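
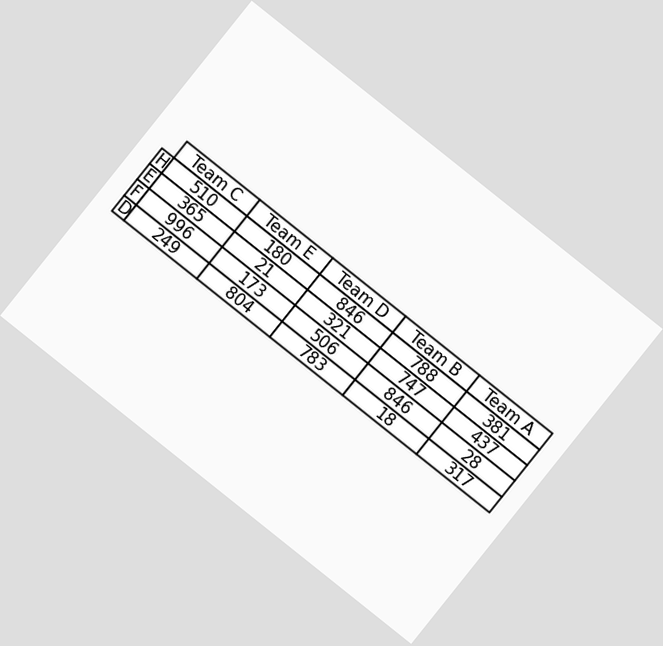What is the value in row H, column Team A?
The chart is tilted about 39° clockwise. The (H, Team A) cell reads 381.

381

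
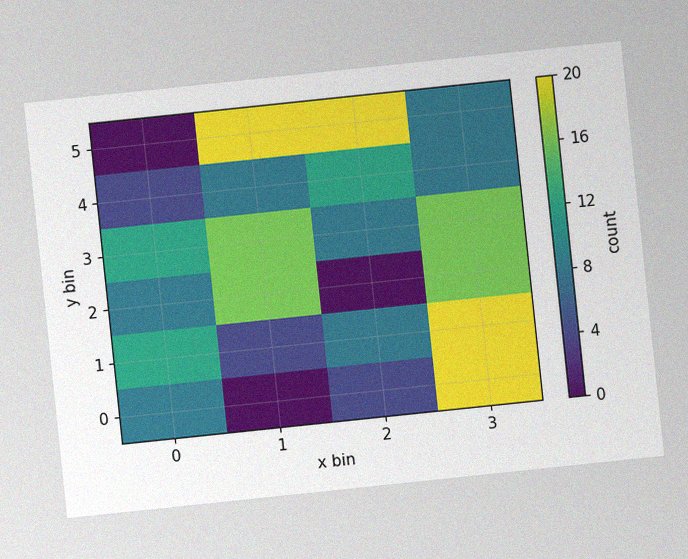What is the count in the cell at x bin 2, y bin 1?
8

The chart is tilted about 6° counter-clockwise, with some photo noise. Matching the cell (2, 1) against the colorbar gives 8.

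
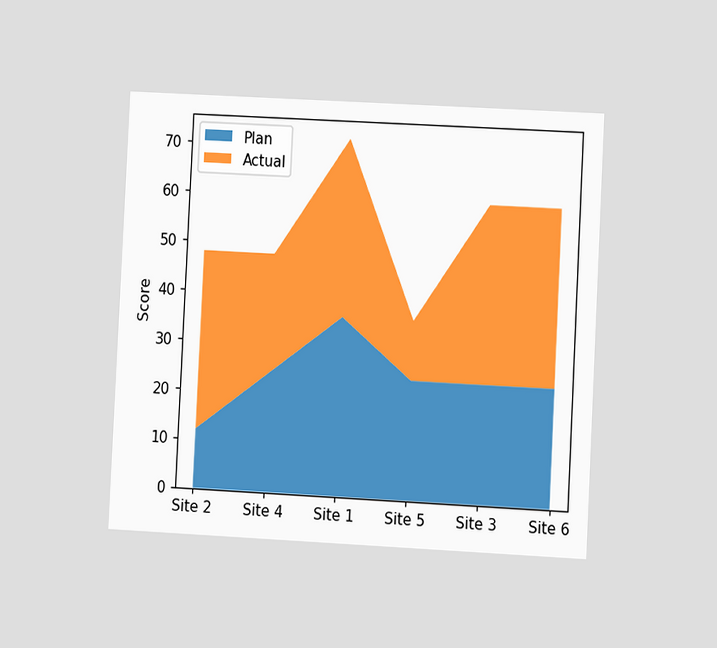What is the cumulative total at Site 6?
60

The chart is tilted about 3° clockwise and viewed at a slight angle. The stacked total at Site 6 reaches 60.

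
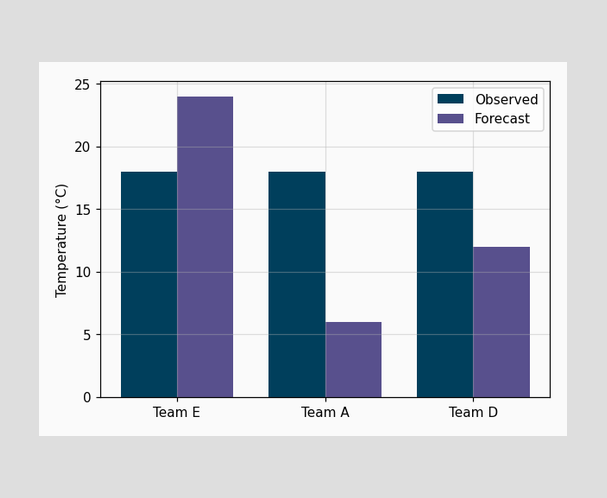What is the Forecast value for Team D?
12°C

The Forecast bar at Team D reaches 12°C on the y-axis.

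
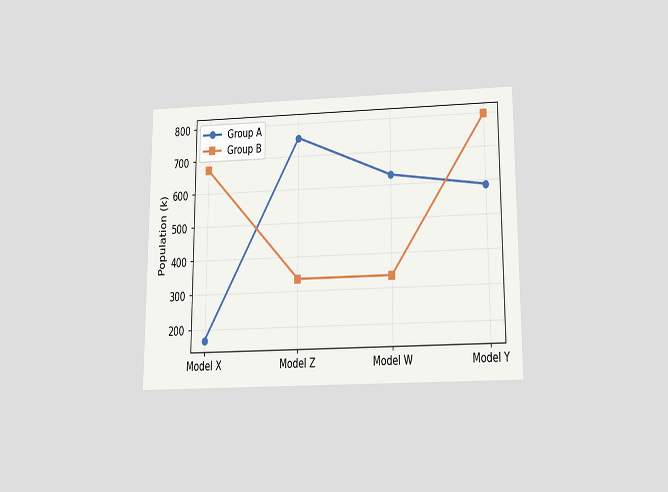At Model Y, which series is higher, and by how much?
Group B, by 210k

The chart is viewed slightly from below. At Model Y, Group B sits above the other line by 210k.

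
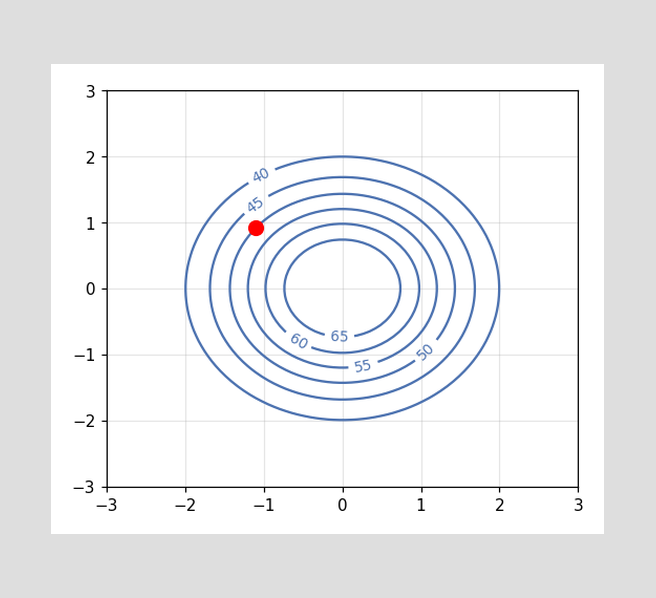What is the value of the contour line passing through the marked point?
The marked point sits on the contour labelled 50.

50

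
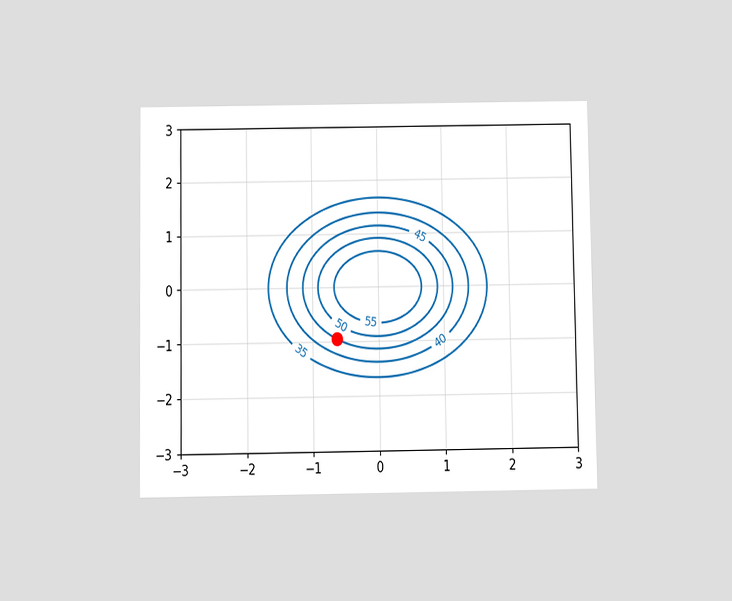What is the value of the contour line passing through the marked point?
The chart is viewed slightly from below. The marked point sits on the contour labelled 45.

45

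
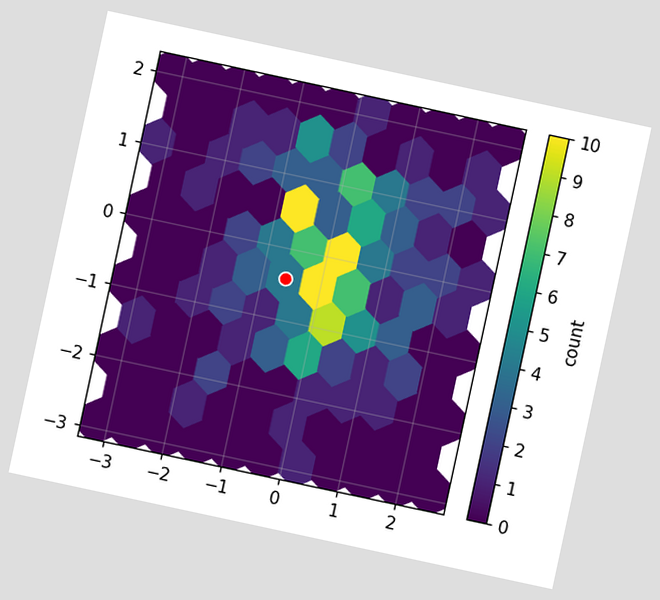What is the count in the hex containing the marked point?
4

The chart is tilted about 12° clockwise. The marked hex reads 4 on the colorbar.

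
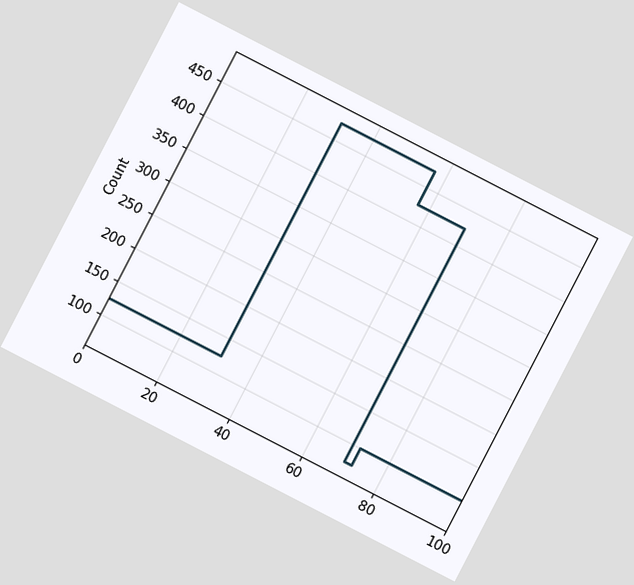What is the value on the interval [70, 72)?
75

The chart is tilted about 27° clockwise. On [70, 72) the step sits at 75.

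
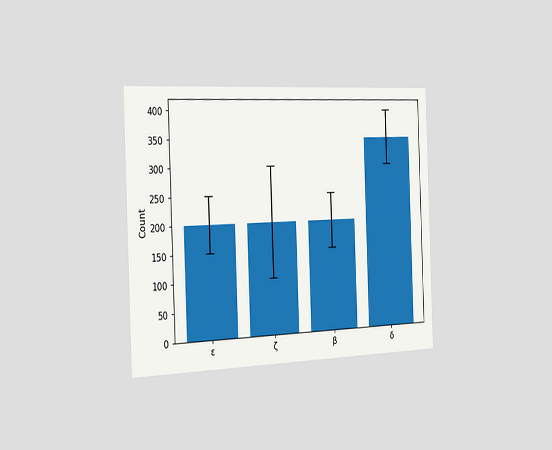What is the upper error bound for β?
250

The chart is tilted about 2° counter-clockwise and viewed slightly from the left. The β bar's upper whisker reaches 250.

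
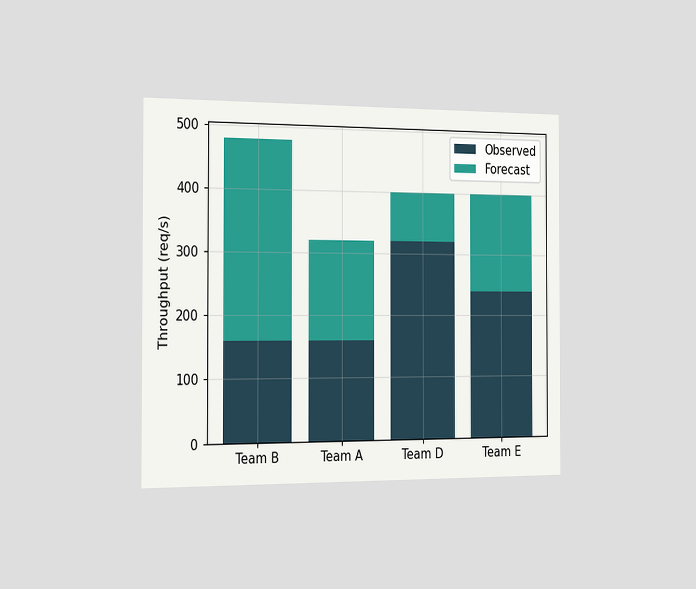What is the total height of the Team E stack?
The chart is viewed slightly from the left. The Team E stack's top reaches 400req/s on the y-axis.

400req/s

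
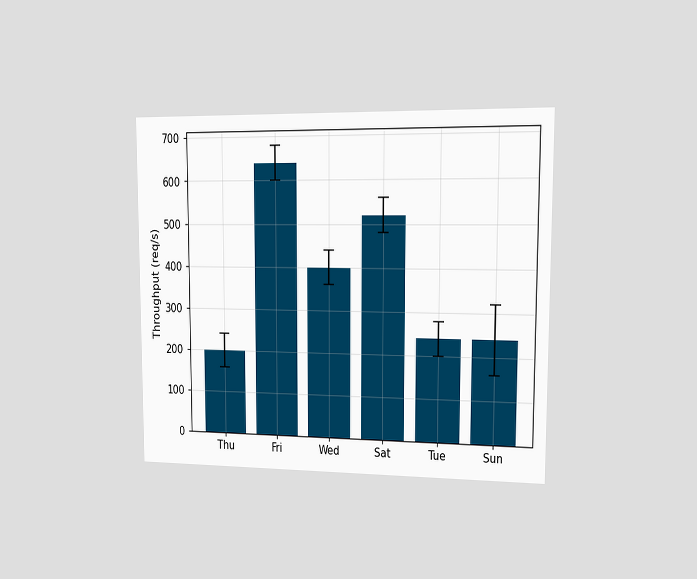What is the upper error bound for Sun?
320req/s

The chart is viewed slightly from the right. The Sun bar's upper whisker reaches 320req/s.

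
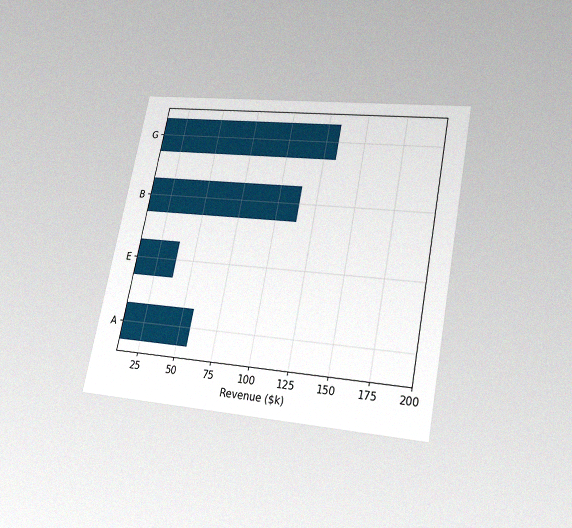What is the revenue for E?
The chart is tilted about 11° clockwise and viewed slightly from below, with some photo noise. Reading along the chart's x-axis, the E bar reaches $38k.

$38k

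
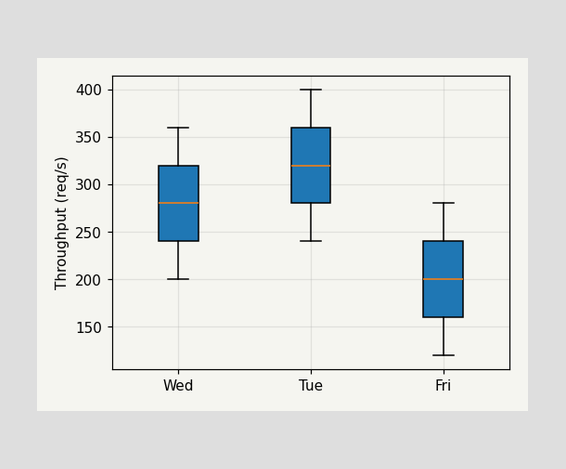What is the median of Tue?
The median line in the Tue box sits at 320req/s.

320req/s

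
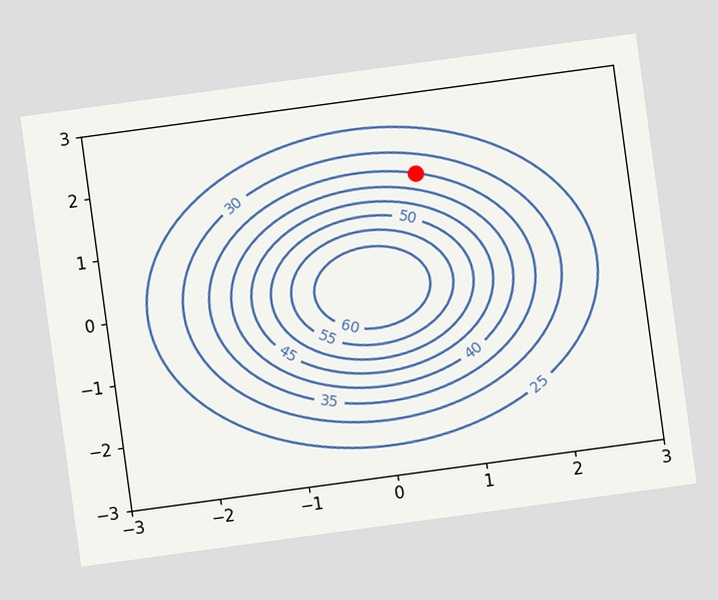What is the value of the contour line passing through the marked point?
35

The chart is tilted about 8° counter-clockwise. The marked point sits on the contour labelled 35.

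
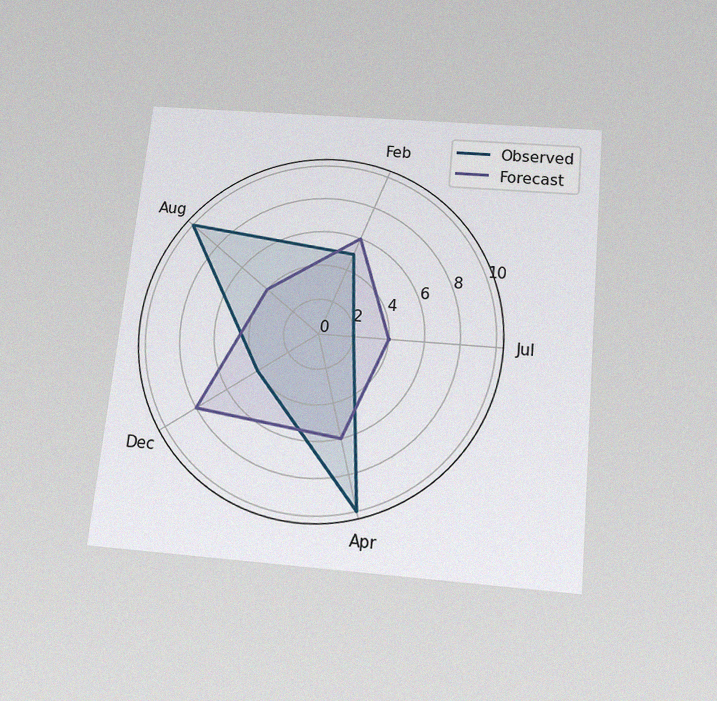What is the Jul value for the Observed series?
The chart is tilted about 6° clockwise and viewed slightly from below, with some photo noise. On the Jul axis, Observed reaches 2.

2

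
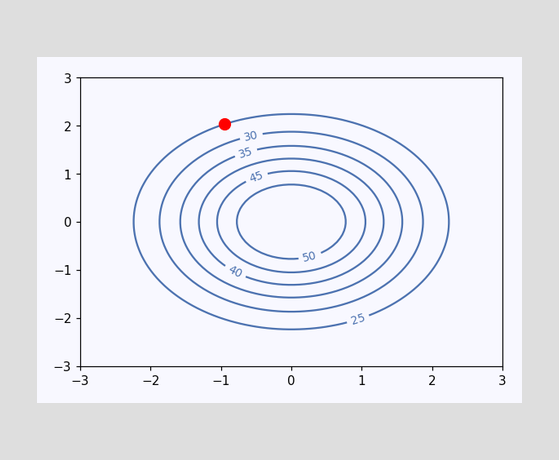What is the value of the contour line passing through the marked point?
25

The marked point sits on the contour labelled 25.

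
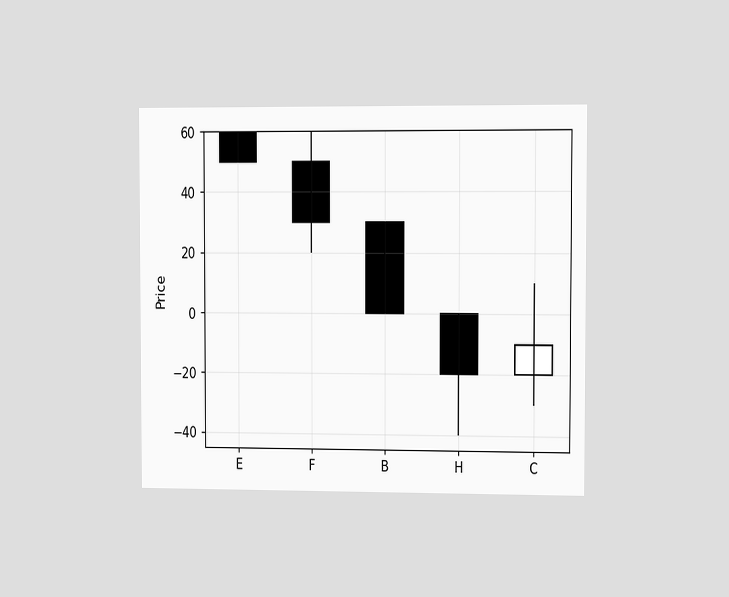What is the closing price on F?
30

The chart is viewed slightly from the right. The F candle closes at 30.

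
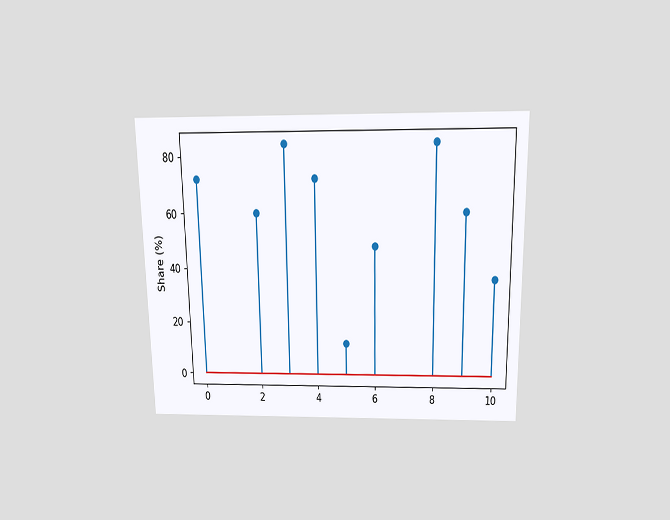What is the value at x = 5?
12%

The chart is viewed slightly from above. The stem at x=5 reaches 12%.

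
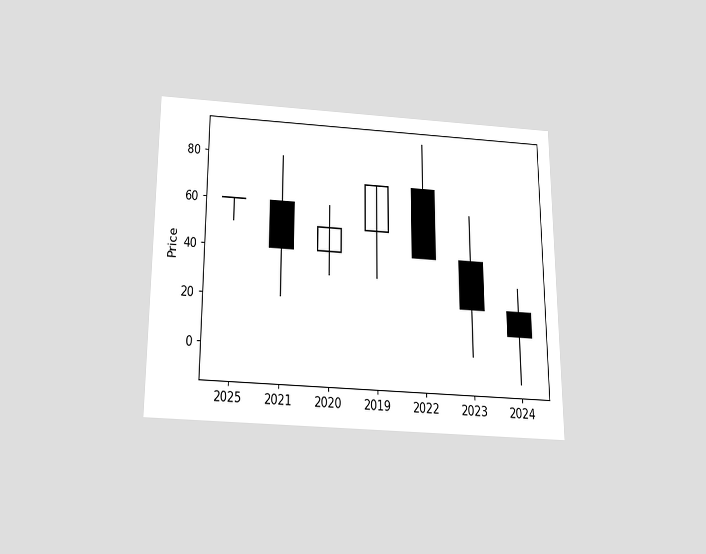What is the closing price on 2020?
50

The chart is viewed slightly from below. The 2020 candle closes at 50.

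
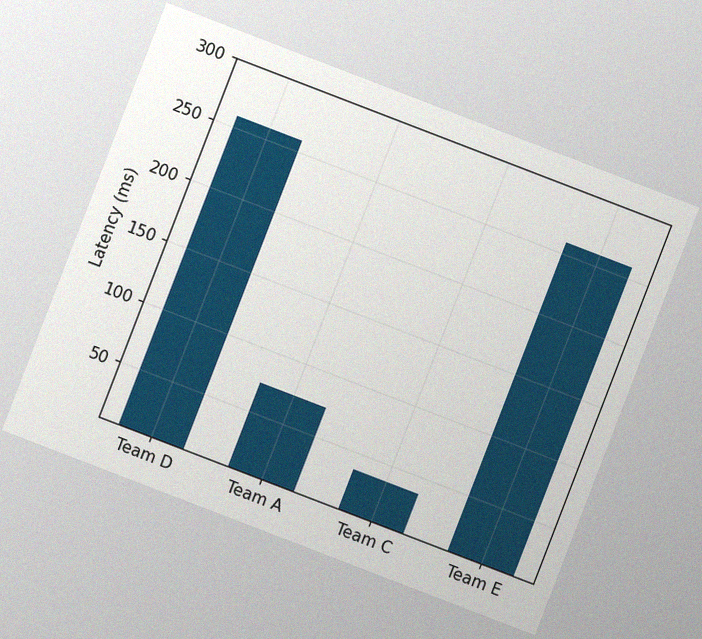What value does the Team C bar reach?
The chart is tilted about 21° clockwise, with some photo noise. Reading along the chart's y-axis, the Team C bar reaches 37ms.

37ms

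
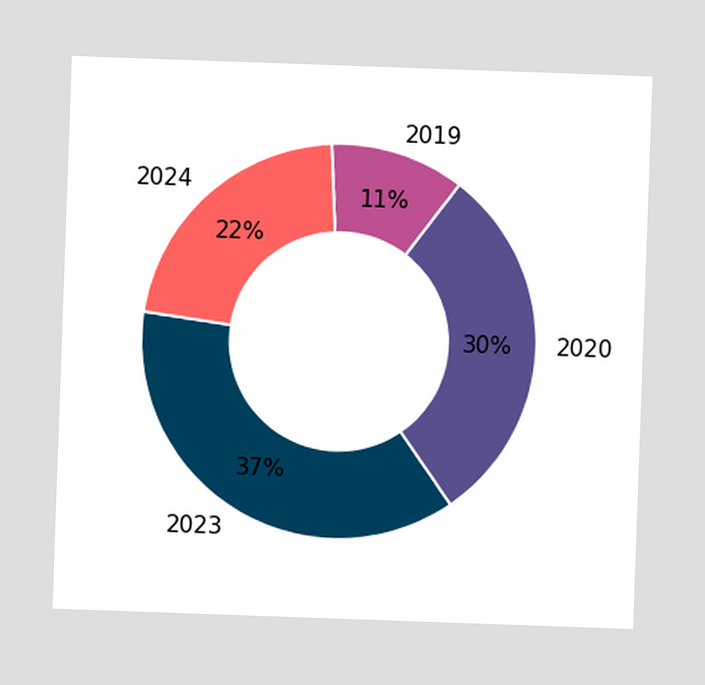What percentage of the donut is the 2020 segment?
The chart is tilted about 2° clockwise. The 2020 segment takes up 30% of the ring.

30%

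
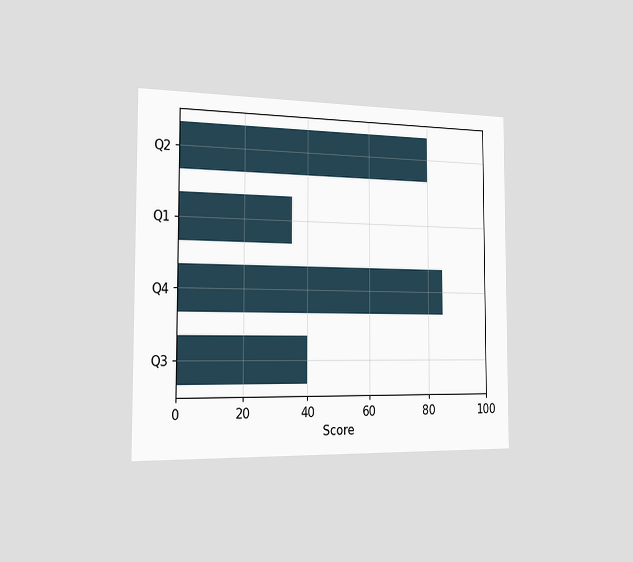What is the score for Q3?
40

The chart is viewed slightly from the left. Reading along the chart's x-axis, the Q3 bar reaches 40.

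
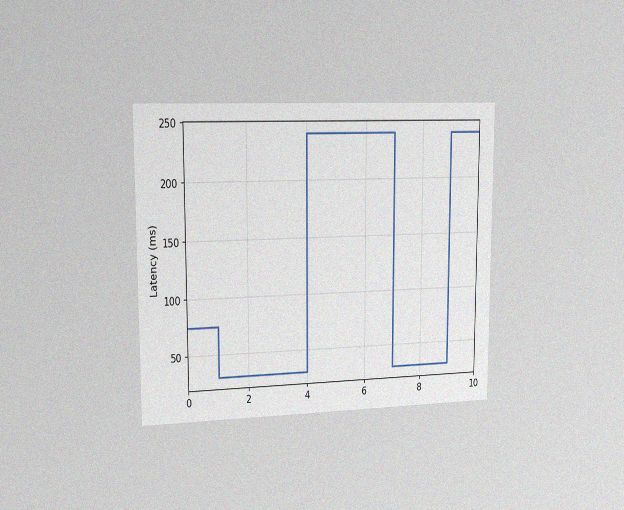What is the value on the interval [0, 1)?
75ms

The chart is viewed slightly from the left, with some photo noise. On [0, 1) the step sits at 75ms.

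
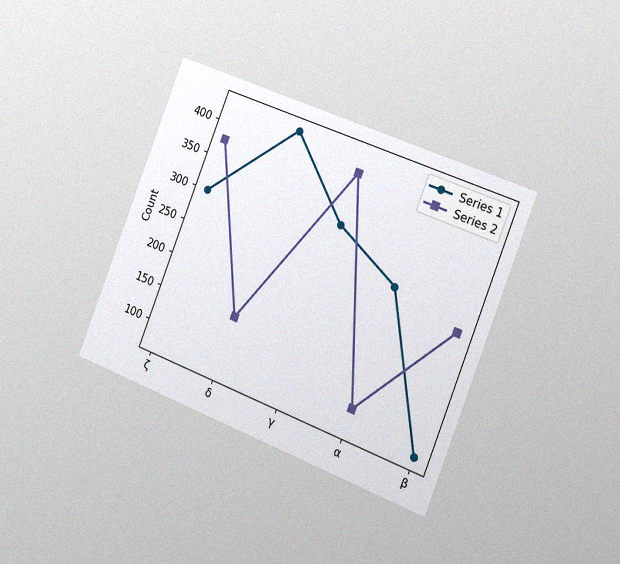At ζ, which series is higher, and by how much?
The chart is tilted about 21° clockwise and viewed slightly from the right, with some photo noise. At ζ, Series 2 sits above the other line by 75.

Series 2, by 75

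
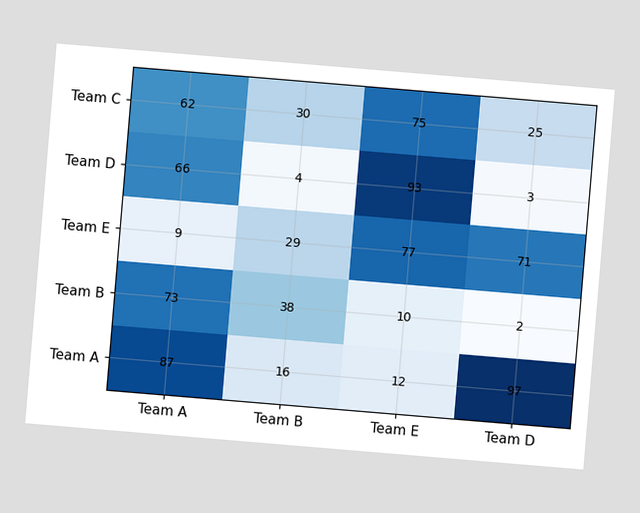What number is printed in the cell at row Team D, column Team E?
93

The chart is tilted about 5° clockwise. The (Team D, Team E) cell reads 93.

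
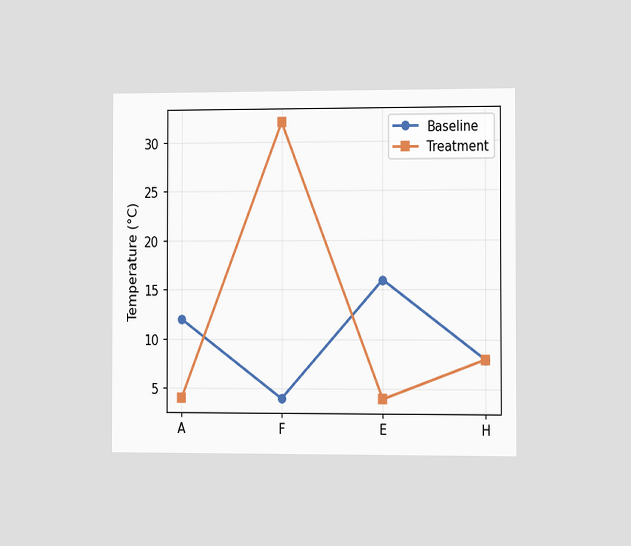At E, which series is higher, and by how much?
Baseline, by 12°C

The chart is viewed slightly from the right. At E, Baseline sits above the other line by 12°C.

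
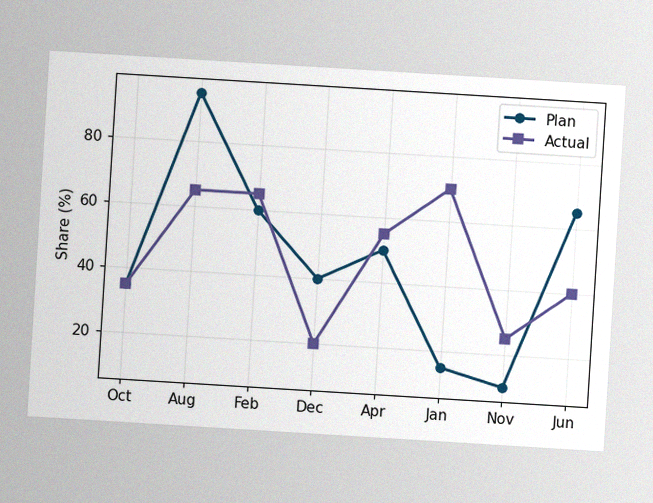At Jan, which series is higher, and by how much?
The chart is tilted about 4° clockwise, with some photo noise. At Jan, Actual sits above the other line by 55%.

Actual, by 55%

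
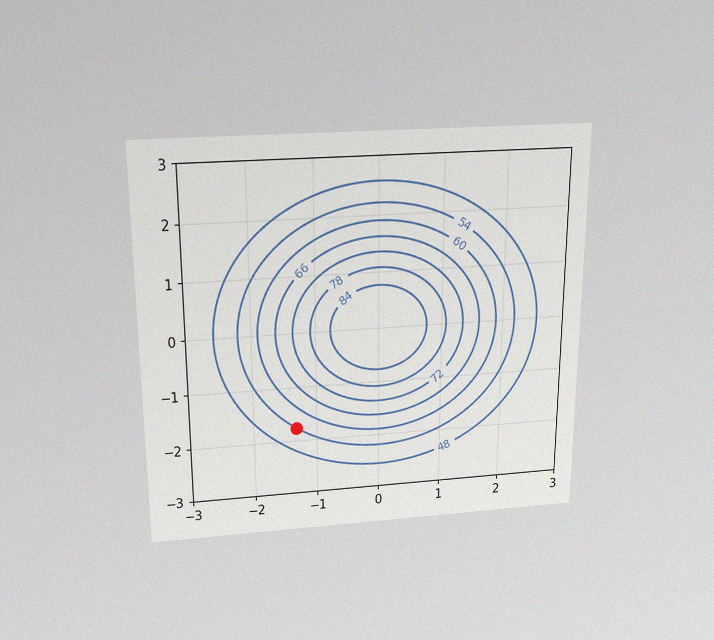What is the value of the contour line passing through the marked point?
54

The chart is viewed slightly from above, with some photo noise. The marked point sits on the contour labelled 54.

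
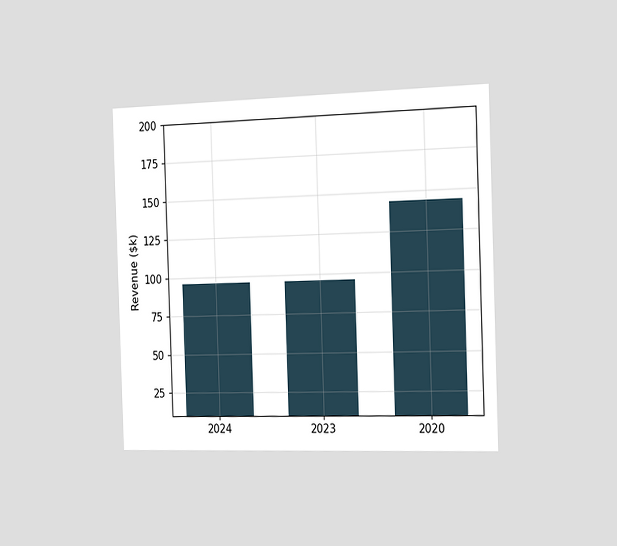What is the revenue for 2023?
The chart is viewed slightly from the right. Reading along the chart's y-axis, the 2023 bar reaches $96k.

$96k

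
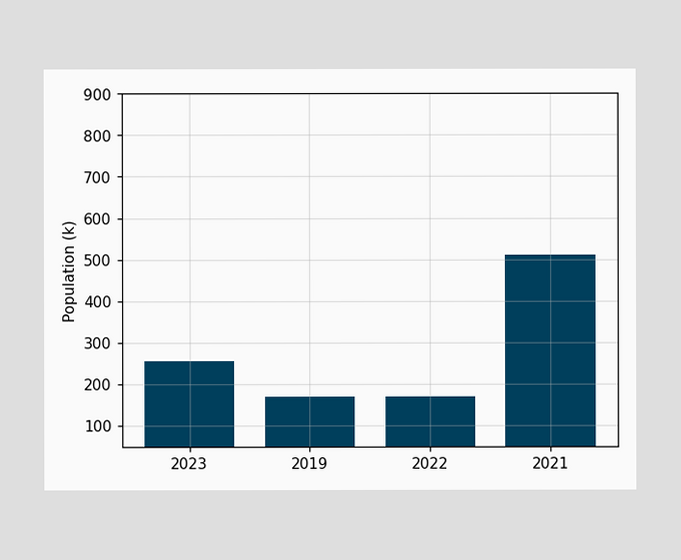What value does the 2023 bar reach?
Reading along the chart's y-axis, the 2023 bar reaches 255k.

255k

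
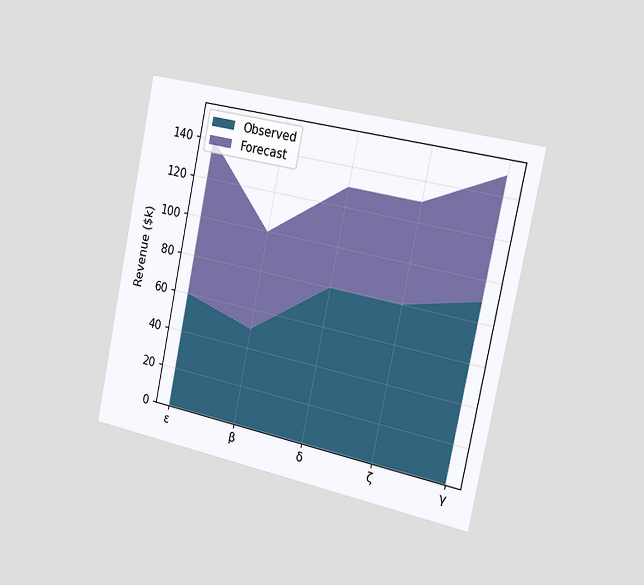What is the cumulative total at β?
The chart is tilted about 12° clockwise and viewed slightly from the right. The stacked total at β reaches $100k.

$100k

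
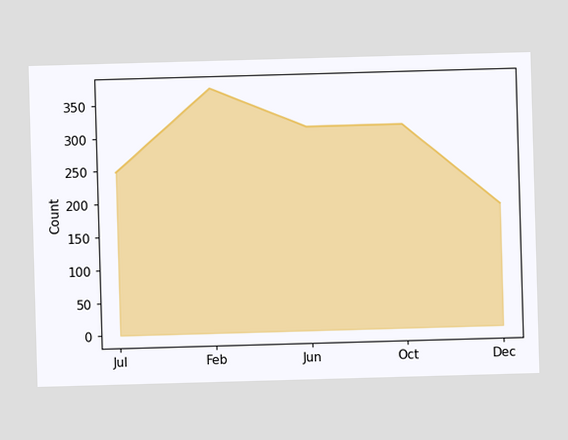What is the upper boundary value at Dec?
186

At Dec the upper boundary is at 186.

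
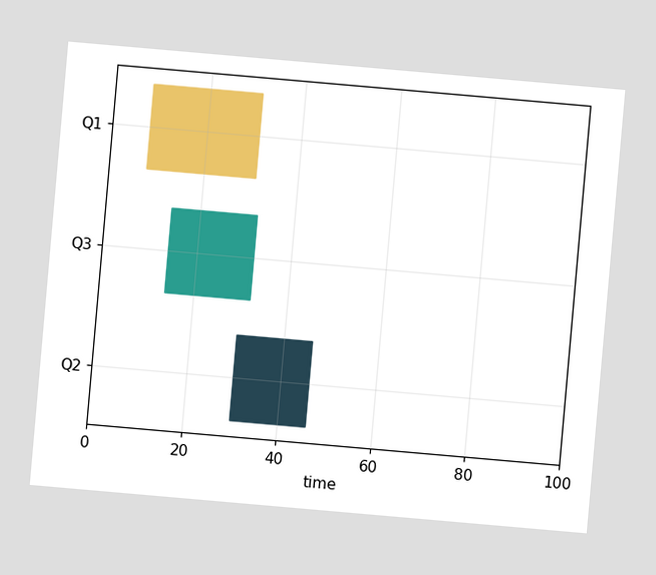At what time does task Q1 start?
8

The chart is tilted about 5° clockwise. The Q1 bar begins at t=8.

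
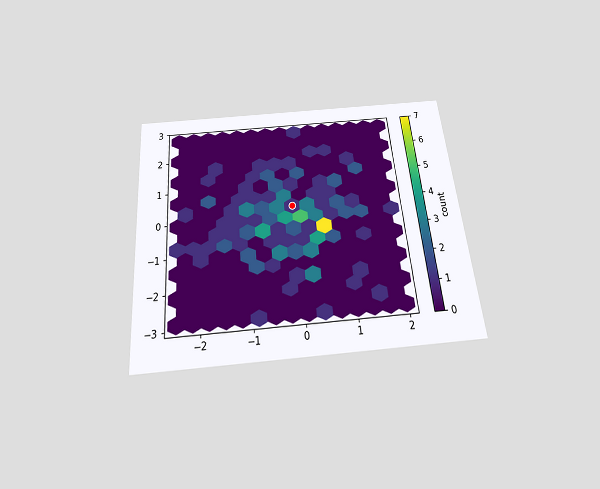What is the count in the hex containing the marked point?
1

The chart is tilted about 5° counter-clockwise and viewed slightly from below. The marked hex reads 1 on the colorbar.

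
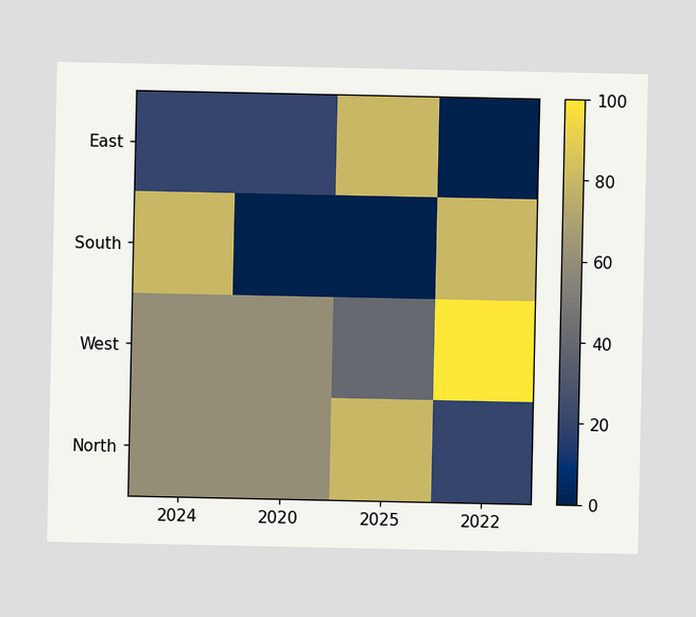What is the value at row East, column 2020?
Matching cell (East, 2020) against the colorbar gives 20.

20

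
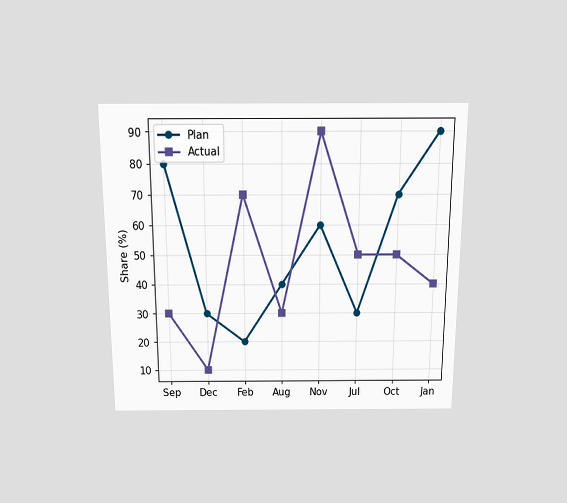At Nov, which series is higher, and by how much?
The chart is viewed slightly from above. At Nov, Actual sits above the other line by 30%.

Actual, by 30%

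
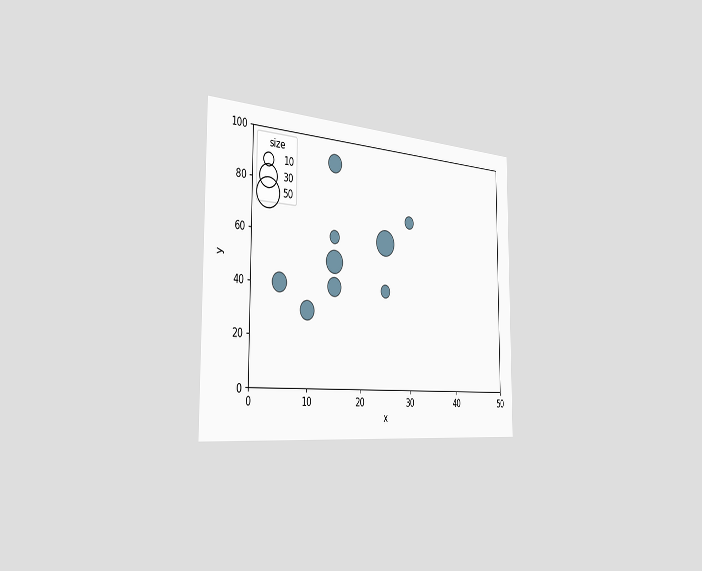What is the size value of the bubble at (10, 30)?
The chart is viewed slightly from the left. Matching the bubble at (10, 30) against the size legend gives 20.

20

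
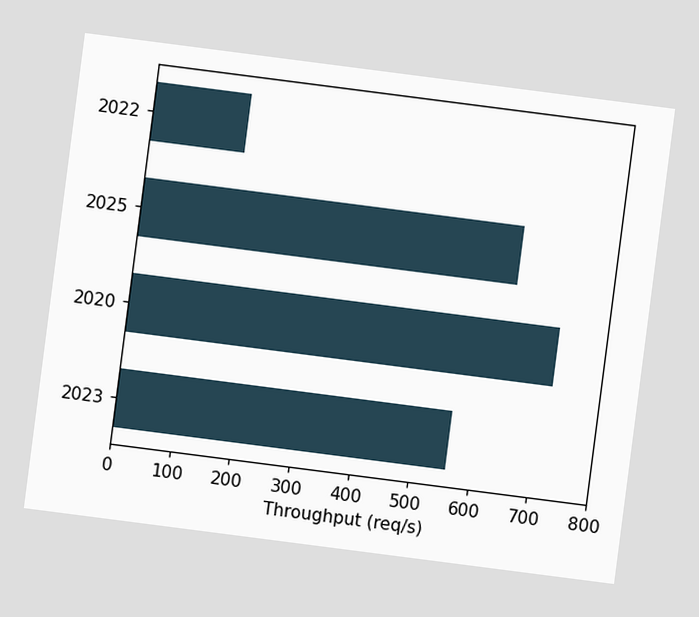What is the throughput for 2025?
640req/s

The chart is tilted about 7° clockwise. Reading along the chart's x-axis, the 2025 bar reaches 640req/s.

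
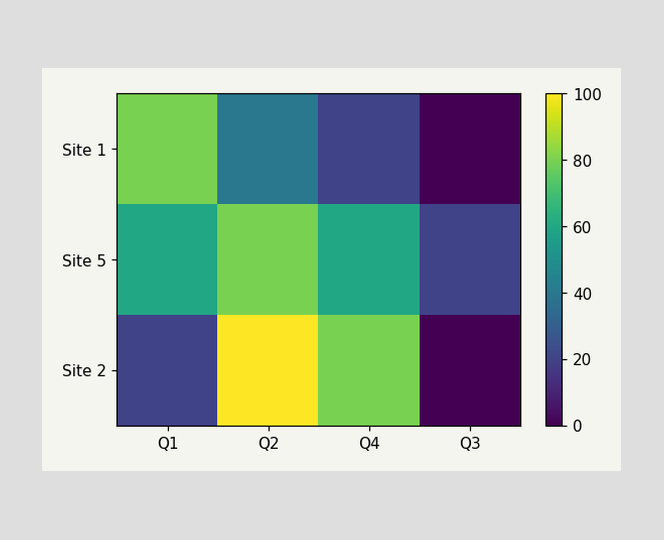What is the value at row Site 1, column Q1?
80

Matching cell (Site 1, Q1) against the colorbar gives 80.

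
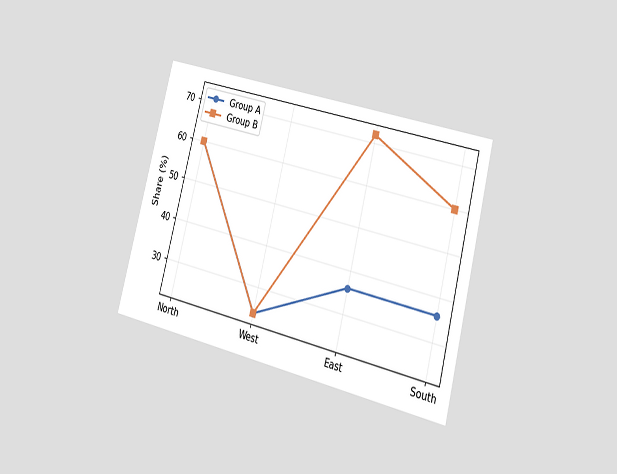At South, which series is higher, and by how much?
The chart is tilted about 14° clockwise and viewed slightly from the right. At South, Group B sits above the other line by 24%.

Group B, by 24%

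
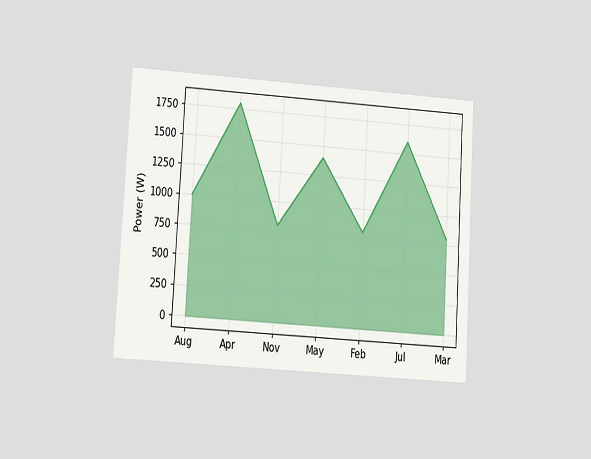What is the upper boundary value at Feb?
800W

The chart is tilted about 3° clockwise and viewed at a slight angle. At Feb the upper boundary is at 800W.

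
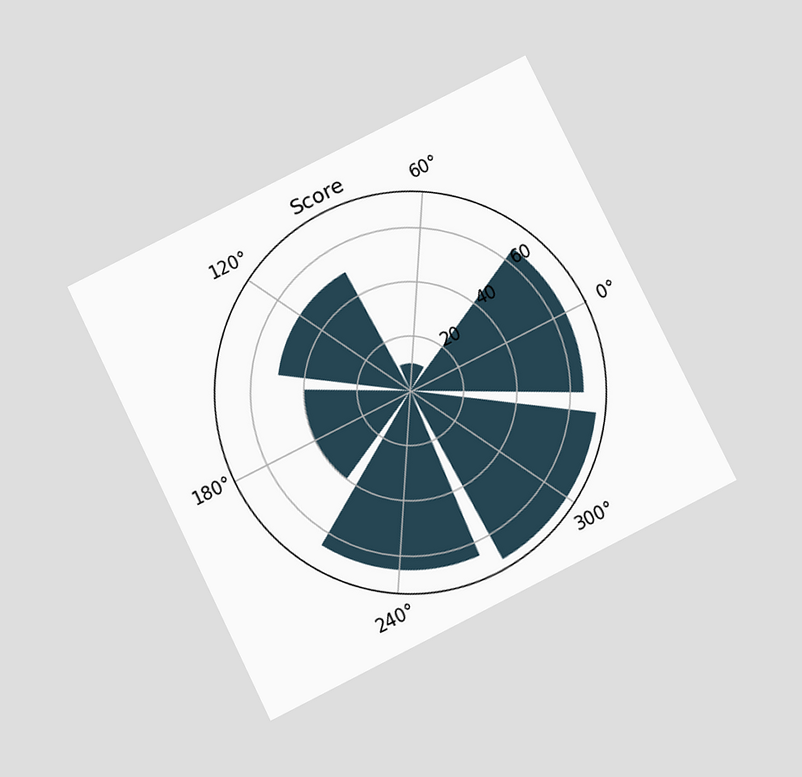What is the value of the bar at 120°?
The chart is tilted about 26° counter-clockwise and viewed slightly from below. The bar at 120° reaches 50 on the radial axis.

50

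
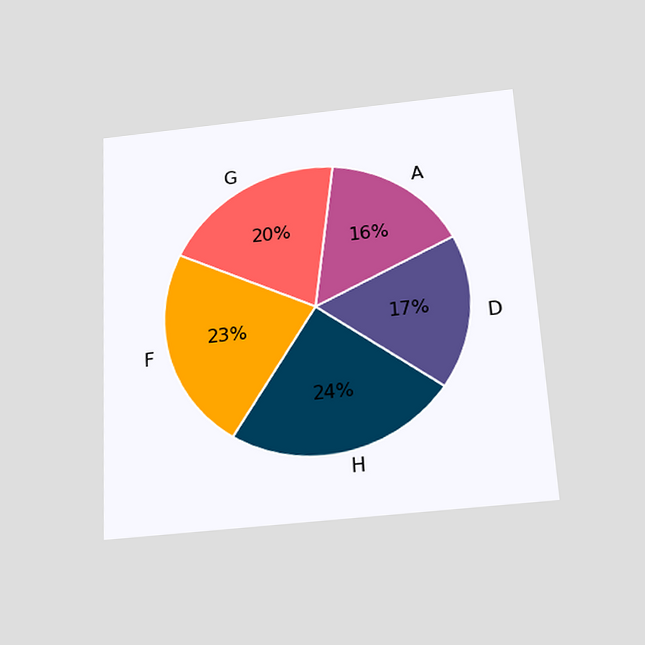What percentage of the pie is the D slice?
The chart is tilted about 3° counter-clockwise and viewed slightly from below. The D slice takes up 17% of the pie.

17%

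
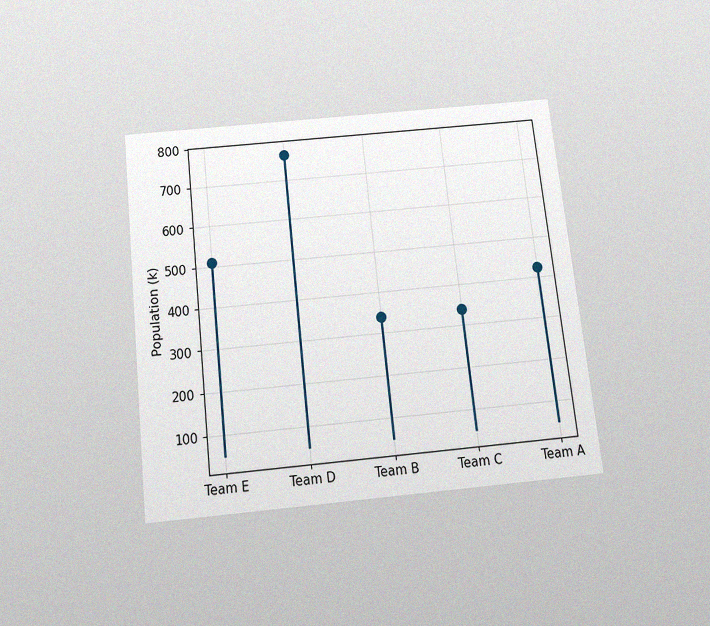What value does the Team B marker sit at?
The chart is tilted about 6° counter-clockwise and viewed slightly from below, with some photo noise. The Team B marker sits at 340k.

340k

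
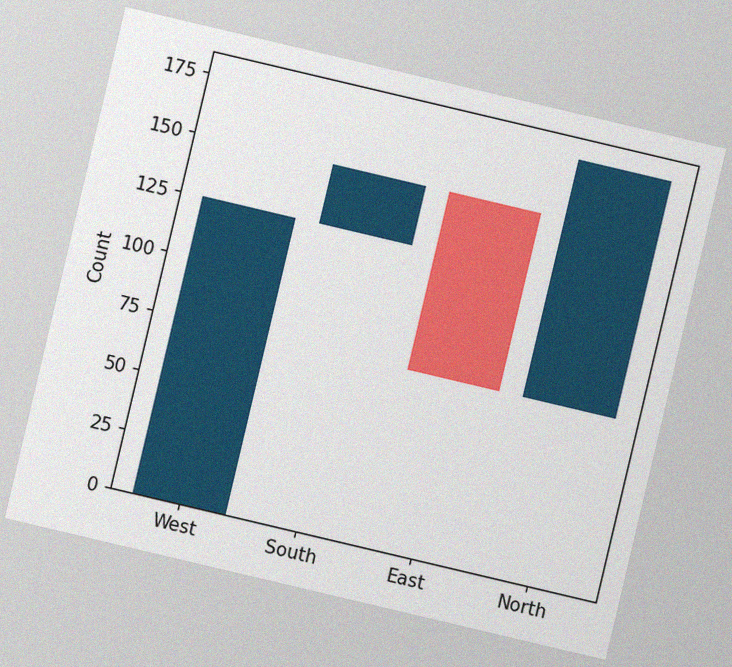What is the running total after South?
The chart is tilted about 13° clockwise, with some photo noise. After South the running total reaches 150.

150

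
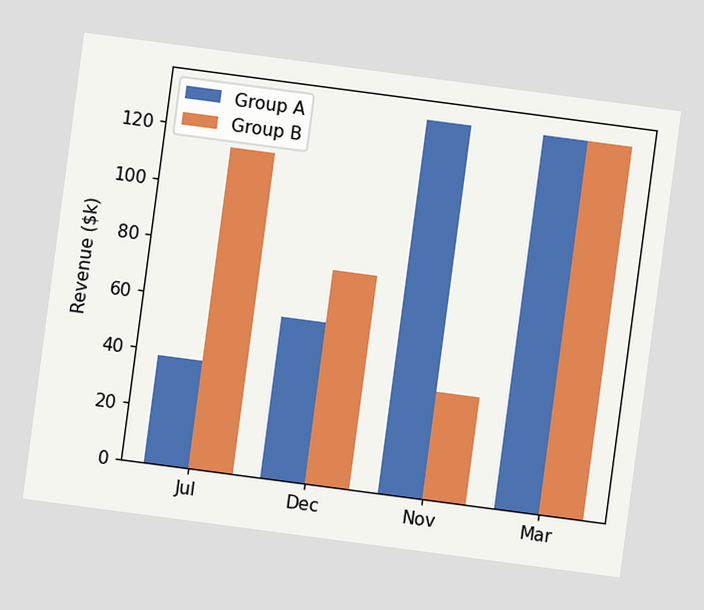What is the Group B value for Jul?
$114k

The chart is tilted about 8° clockwise. The Group B bar at Jul reaches $114k on the y-axis.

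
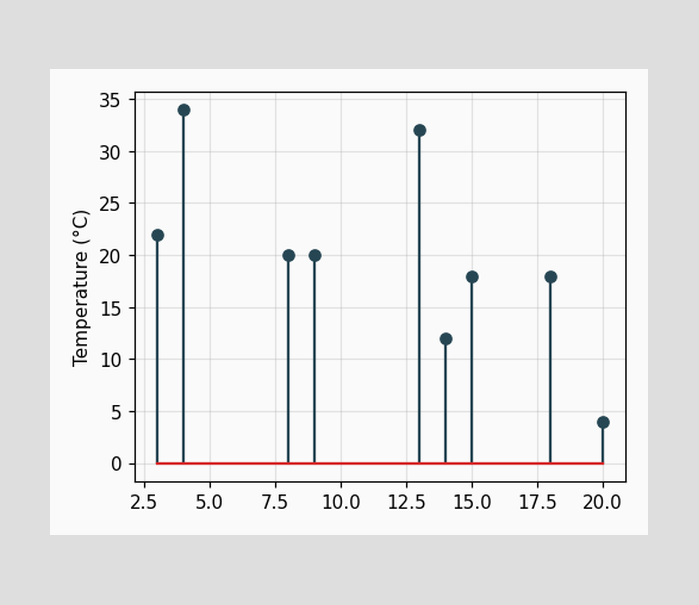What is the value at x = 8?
The stem at x=8 reaches 20°C.

20°C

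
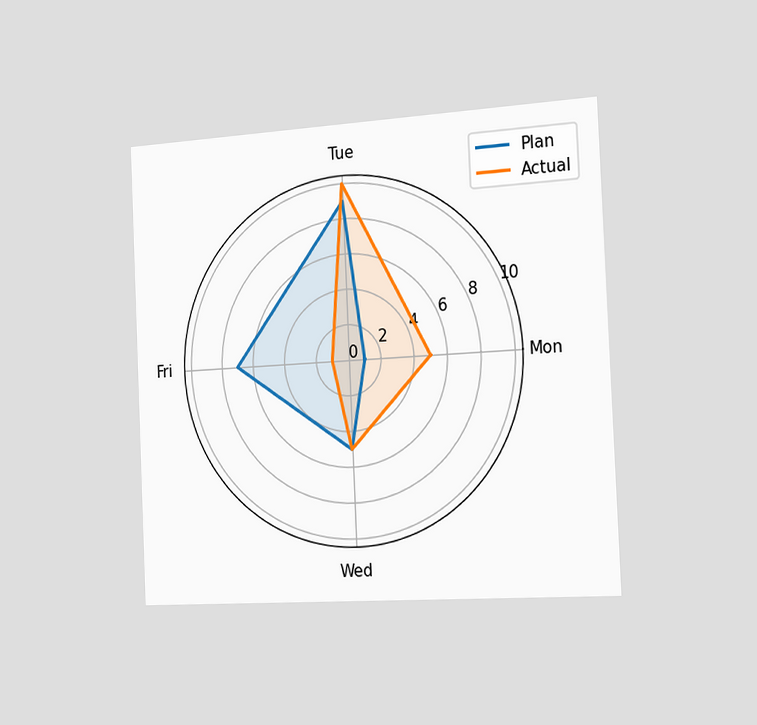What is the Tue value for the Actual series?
10

The chart is tilted about 3° counter-clockwise and viewed slightly from the right. On the Tue axis, Actual reaches 10.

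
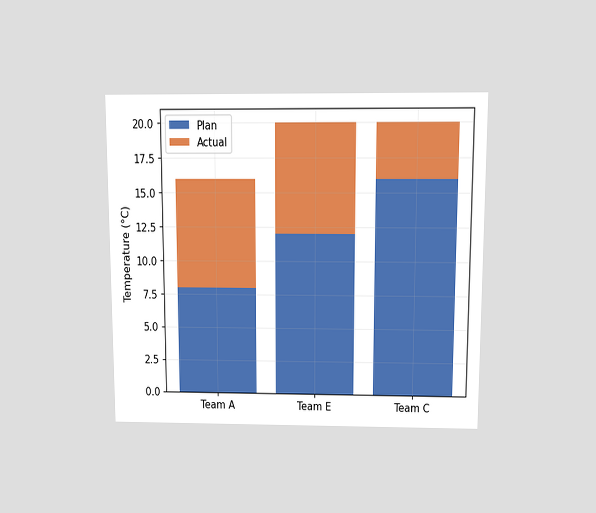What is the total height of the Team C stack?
The chart is viewed slightly from above. The Team C stack's top reaches 20°C on the y-axis.

20°C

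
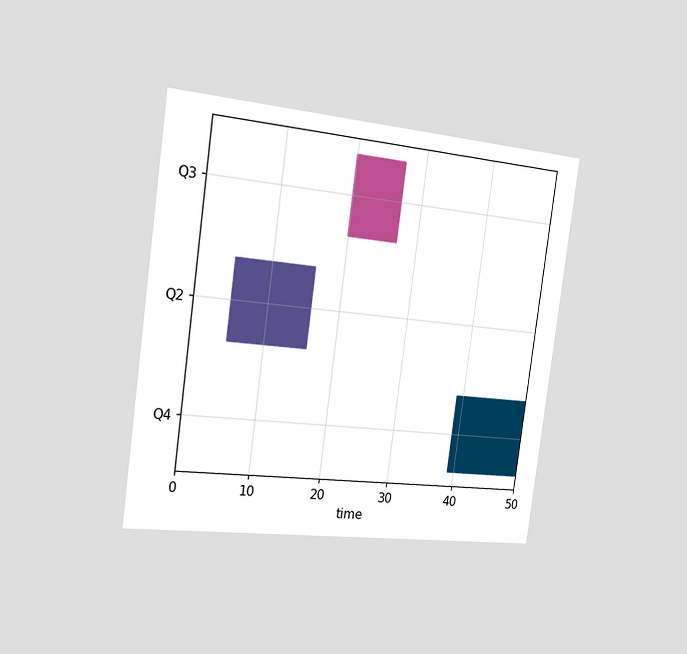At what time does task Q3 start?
20

The chart is tilted about 8° clockwise and viewed slightly from the left. The Q3 bar begins at t=20.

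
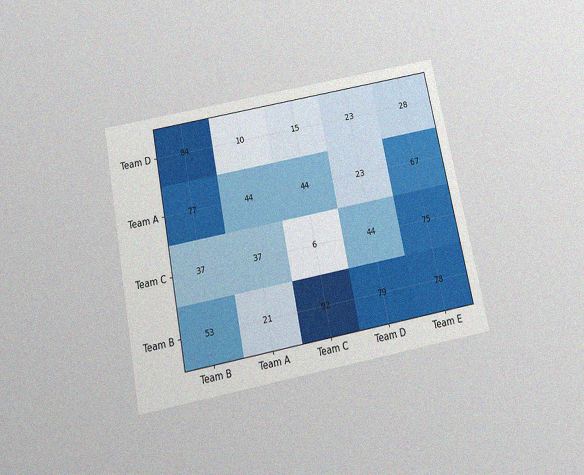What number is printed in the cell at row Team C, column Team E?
The chart is tilted about 11° counter-clockwise and viewed slightly from below, with some photo noise. The (Team C, Team E) cell reads 75.

75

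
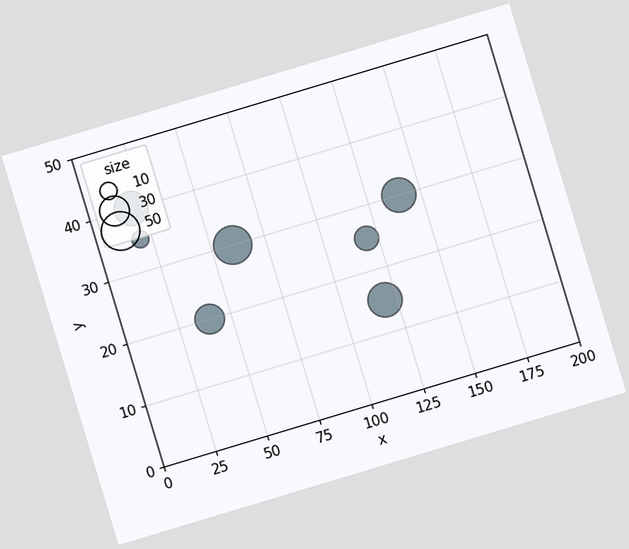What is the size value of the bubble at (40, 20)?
30

The chart is tilted about 17° counter-clockwise. Matching the bubble at (40, 20) against the size legend gives 30.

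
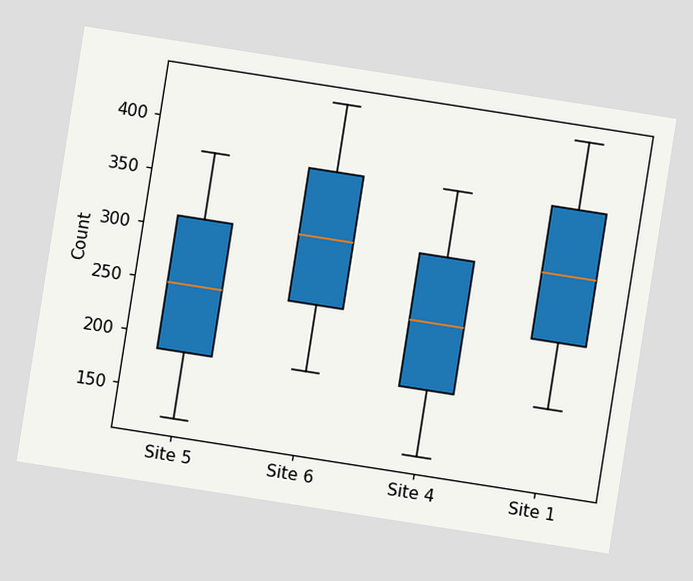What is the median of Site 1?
The chart is tilted about 9° clockwise. The median line in the Site 1 box sits at 310.

310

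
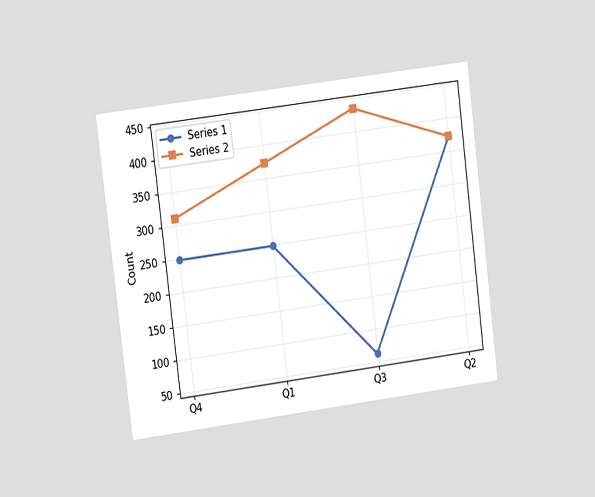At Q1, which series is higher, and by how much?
Series 2, by 124

The chart is tilted about 7° counter-clockwise and viewed at a slight angle. At Q1, Series 2 sits above the other line by 124.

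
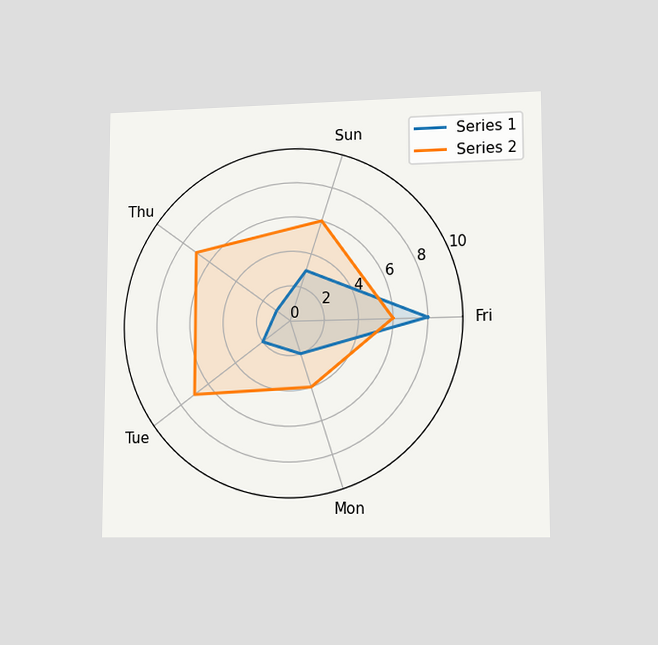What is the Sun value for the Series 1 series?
3

The chart is viewed slightly from the right. On the Sun axis, Series 1 reaches 3.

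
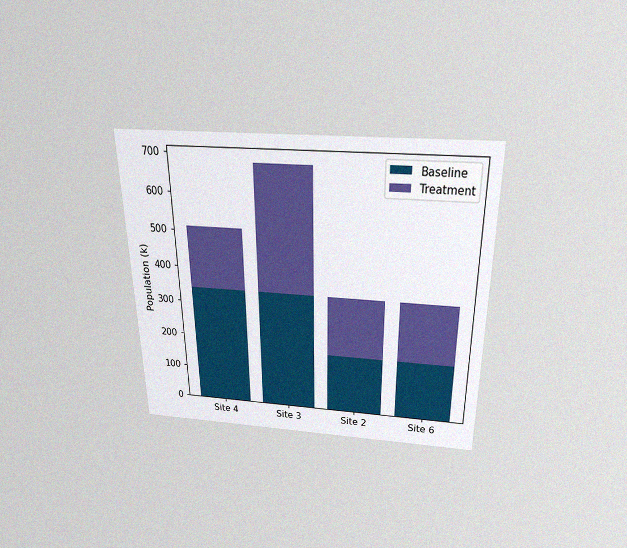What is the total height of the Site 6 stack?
The chart is viewed slightly from above, with some photo noise. The Site 6 stack's top reaches 340k on the y-axis.

340k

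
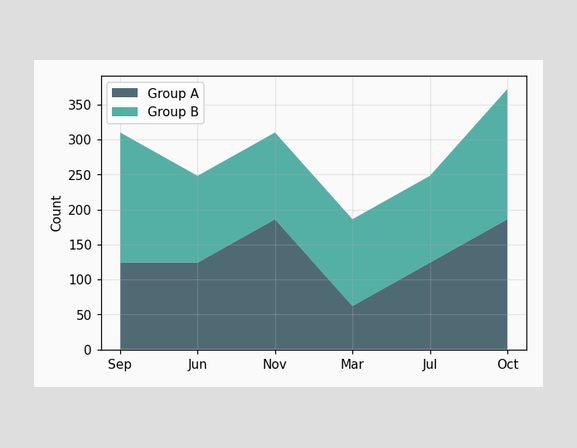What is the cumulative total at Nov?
310

The stacked total at Nov reaches 310.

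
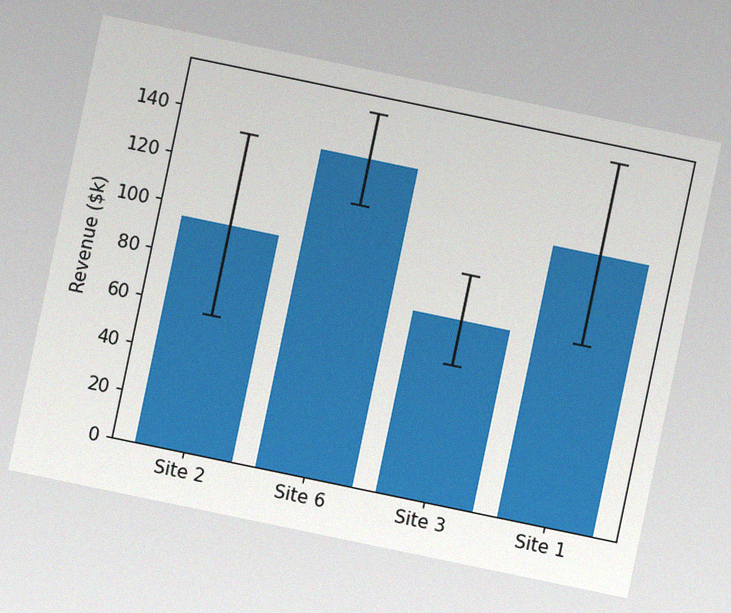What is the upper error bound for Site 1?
The chart is tilted about 12° clockwise, with some photo noise. The Site 1 bar's upper whisker reaches $152k.

$152k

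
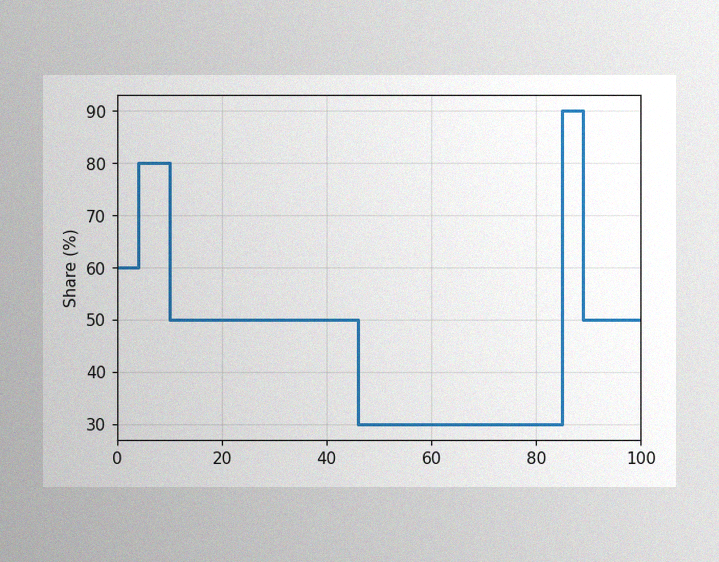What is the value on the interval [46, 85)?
30%

The image has some photo noise and uneven lighting. On [46, 85) the step sits at 30%.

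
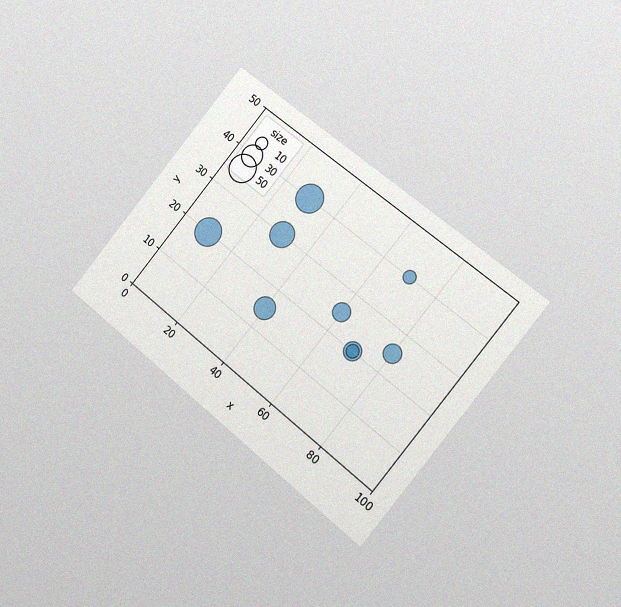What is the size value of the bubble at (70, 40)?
The chart is tilted about 40° clockwise and viewed slightly from the right, with some photo noise. Matching the bubble at (70, 40) against the size legend gives 10.

10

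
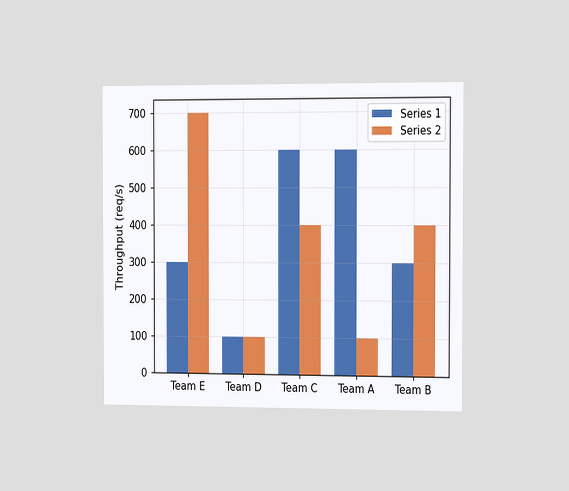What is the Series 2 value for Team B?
400req/s

The chart is viewed slightly from the right. The Series 2 bar at Team B reaches 400req/s on the y-axis.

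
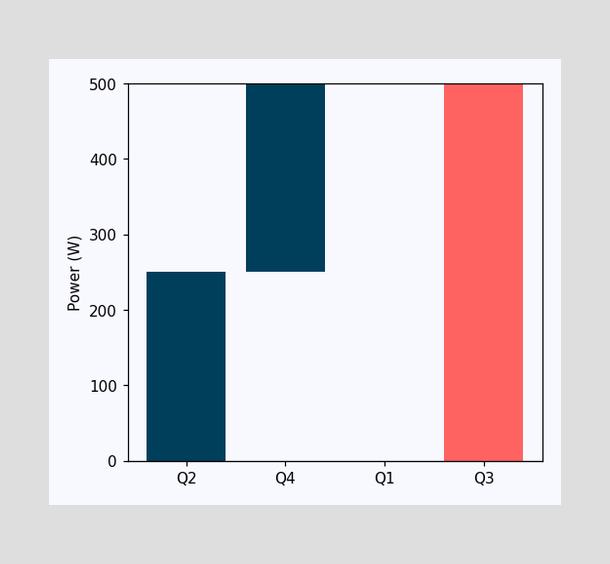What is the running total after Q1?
After Q1 the running total reaches 500W.

500W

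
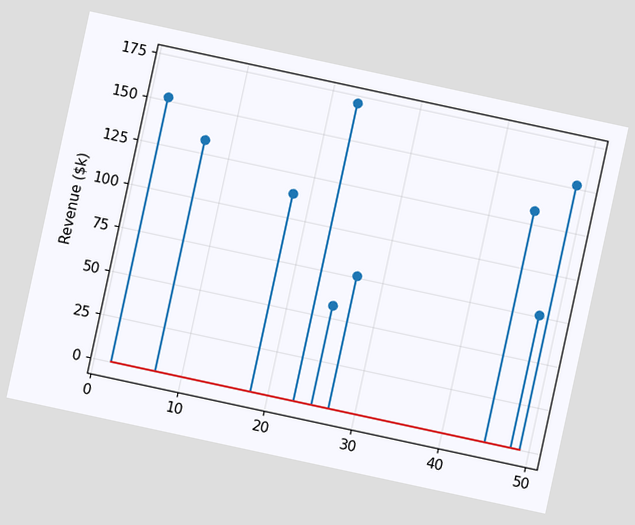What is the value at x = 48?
$76k

The chart is tilted about 12° clockwise. The stem at x=48 reaches $76k.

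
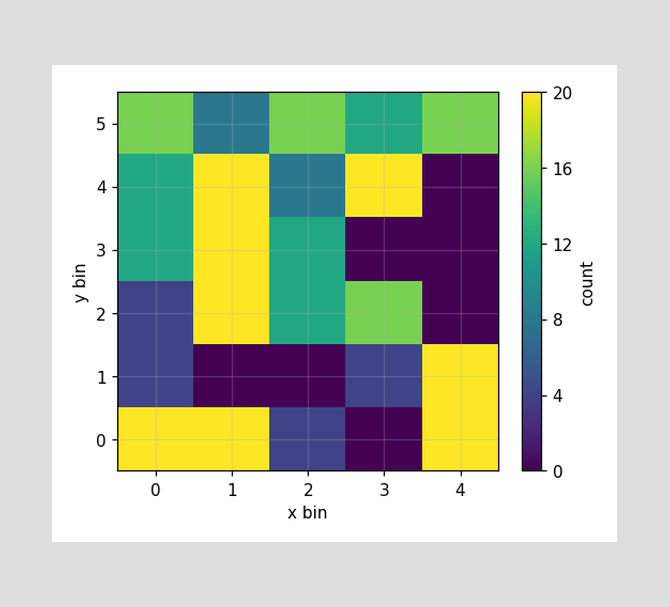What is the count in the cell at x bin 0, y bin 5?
Matching the cell (0, 5) against the colorbar gives 16.

16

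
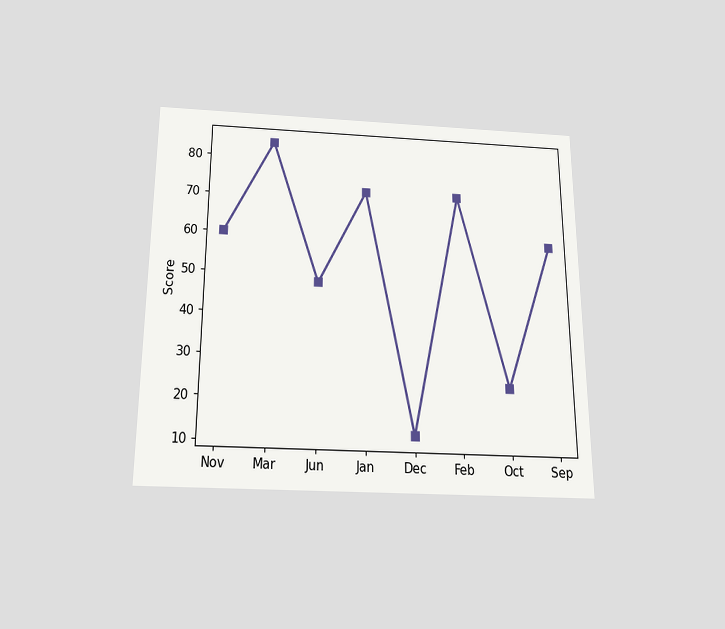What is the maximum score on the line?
84

The chart is viewed slightly from below. The highest point is at Mar, and reading across to the y-axis gives 84.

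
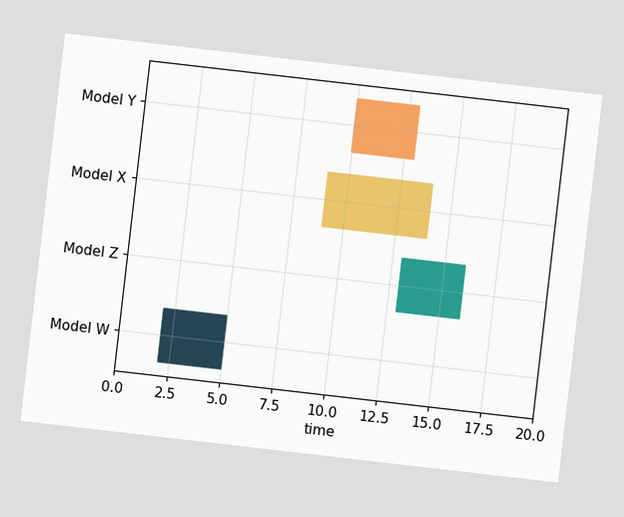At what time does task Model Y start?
10

The chart is tilted about 7° clockwise. The Model Y bar begins at t=10.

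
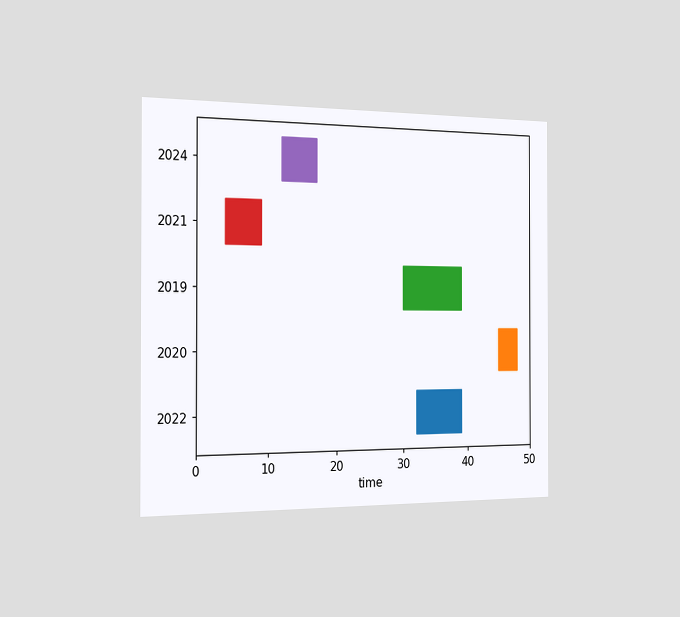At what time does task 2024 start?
12

The chart is viewed slightly from the left. The 2024 bar begins at t=12.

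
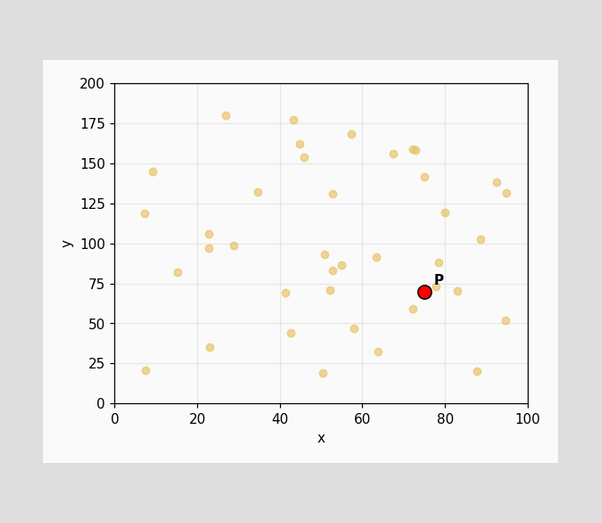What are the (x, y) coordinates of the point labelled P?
(75, 70)

Following the gridlines from P to each axis, P sits at (75, 70).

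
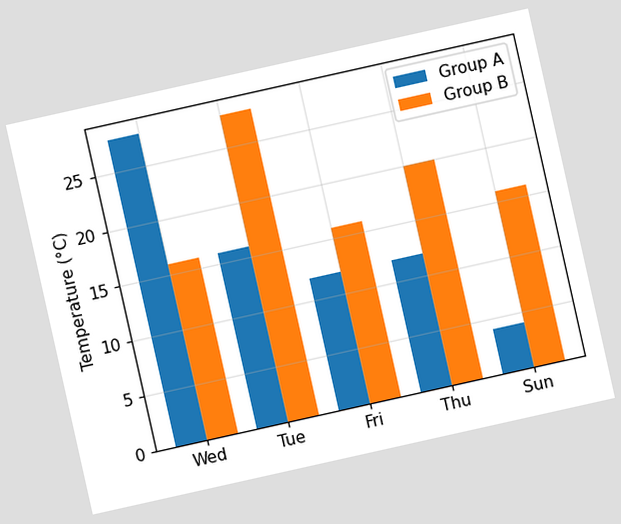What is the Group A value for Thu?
The chart is tilted about 13° counter-clockwise. The Group A bar at Thu reaches 12°C on the y-axis.

12°C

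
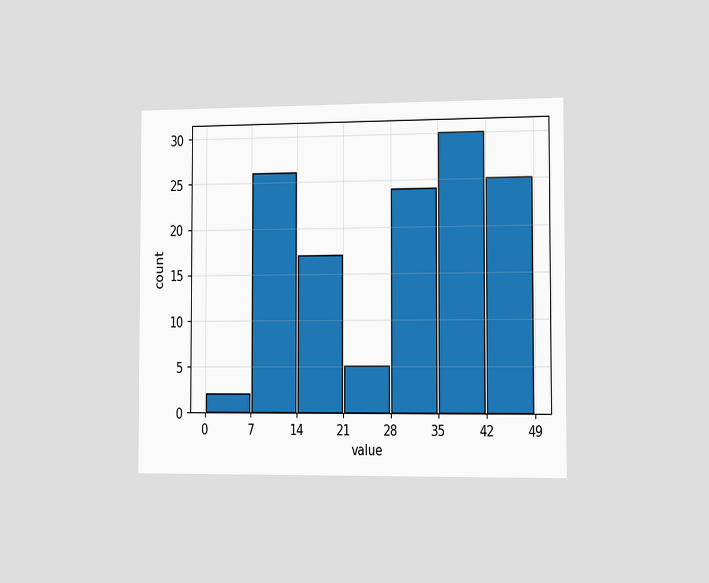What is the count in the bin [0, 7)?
2

The chart is viewed slightly from the right. The [0, 7) bin has height 2.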